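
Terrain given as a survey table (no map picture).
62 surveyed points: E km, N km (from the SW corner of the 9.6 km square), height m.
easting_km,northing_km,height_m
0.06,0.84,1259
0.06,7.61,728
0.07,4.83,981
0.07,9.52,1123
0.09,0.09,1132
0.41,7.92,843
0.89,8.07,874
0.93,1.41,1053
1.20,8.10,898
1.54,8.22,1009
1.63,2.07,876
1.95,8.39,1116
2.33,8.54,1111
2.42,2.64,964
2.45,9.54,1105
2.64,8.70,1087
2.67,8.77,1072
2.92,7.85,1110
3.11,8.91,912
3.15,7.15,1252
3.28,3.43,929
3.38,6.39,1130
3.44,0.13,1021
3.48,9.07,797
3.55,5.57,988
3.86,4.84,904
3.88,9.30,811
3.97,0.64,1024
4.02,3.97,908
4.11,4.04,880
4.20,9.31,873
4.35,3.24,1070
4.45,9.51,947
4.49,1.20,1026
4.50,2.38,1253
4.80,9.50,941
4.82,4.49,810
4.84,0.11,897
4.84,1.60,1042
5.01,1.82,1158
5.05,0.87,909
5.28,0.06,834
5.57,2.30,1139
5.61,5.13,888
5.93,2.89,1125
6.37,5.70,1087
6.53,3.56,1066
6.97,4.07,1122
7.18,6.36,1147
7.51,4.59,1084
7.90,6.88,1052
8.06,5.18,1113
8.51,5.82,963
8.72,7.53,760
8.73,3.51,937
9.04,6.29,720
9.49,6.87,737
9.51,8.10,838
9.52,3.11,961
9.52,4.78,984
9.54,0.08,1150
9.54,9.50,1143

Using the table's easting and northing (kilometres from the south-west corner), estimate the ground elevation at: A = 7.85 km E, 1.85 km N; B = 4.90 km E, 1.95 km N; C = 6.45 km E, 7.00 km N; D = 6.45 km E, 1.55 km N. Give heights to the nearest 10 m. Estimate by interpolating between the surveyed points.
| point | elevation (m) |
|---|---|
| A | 980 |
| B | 1180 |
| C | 1220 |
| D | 1000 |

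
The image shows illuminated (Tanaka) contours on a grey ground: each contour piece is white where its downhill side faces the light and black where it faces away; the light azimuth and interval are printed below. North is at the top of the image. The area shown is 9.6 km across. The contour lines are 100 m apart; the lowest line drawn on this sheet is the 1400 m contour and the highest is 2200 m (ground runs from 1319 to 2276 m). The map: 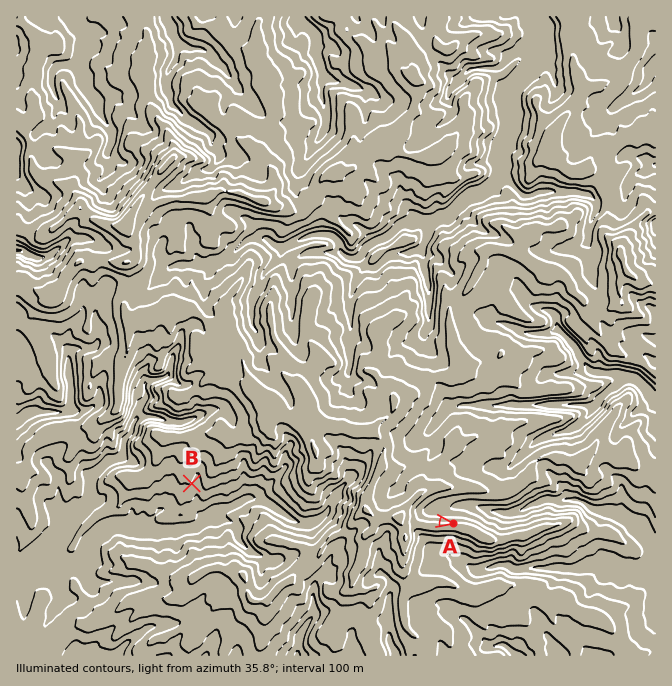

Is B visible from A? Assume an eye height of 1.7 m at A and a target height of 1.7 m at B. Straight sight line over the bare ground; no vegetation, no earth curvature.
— no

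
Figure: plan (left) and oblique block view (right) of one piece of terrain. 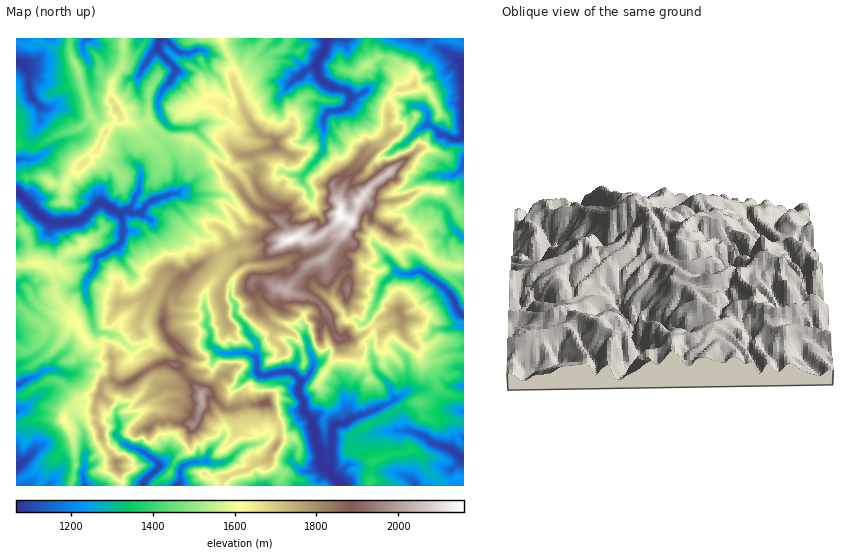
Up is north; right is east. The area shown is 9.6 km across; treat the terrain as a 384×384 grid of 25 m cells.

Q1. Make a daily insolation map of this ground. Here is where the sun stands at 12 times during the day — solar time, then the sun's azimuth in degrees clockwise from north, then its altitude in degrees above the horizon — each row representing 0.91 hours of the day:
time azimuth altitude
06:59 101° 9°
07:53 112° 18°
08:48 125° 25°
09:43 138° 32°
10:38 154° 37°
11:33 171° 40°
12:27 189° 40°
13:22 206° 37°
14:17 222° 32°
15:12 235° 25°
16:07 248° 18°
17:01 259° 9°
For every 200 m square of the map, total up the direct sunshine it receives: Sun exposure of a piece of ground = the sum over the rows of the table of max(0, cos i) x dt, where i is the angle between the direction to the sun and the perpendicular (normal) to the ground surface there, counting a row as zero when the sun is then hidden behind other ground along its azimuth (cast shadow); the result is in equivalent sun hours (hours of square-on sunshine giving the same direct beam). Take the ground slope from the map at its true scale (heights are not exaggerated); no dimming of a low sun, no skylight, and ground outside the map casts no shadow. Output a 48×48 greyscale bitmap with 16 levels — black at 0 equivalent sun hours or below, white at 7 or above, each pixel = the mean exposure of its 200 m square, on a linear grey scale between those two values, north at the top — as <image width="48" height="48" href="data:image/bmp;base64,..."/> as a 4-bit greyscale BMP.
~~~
<image width="48" height="48" href="data:image/bmp;base64,Qk32BAAAAAAAAHYAAAAoAAAAMAAAADAAAAABAAQAAAAAAIAEAAATCwAAEwsAABAAAAAAAAAAAAAAABEREQAiIiIAMzMzAERERABVVVUAZmZmAHd3dwCIiIgAmZmZAKqqqgC7u7sAzMzMAN3d3QDu7u4A////AMy8mbrv7Llc6r7s3//93bg0m6qpdqzarFnMqJa97NxidodBKL7/uFRou6iavdyoVaebu4aZmYQ2akECE4rMhsuJnMzO7uzMt9p3nJasQRN9ue17x0Rr2qiIi6mIq8lTW83KvJnbQ2rt7u7InbhWvZd4eZiIZ1Ra3Nzd3Zq5Vs7u7e/8nNy5hWd4druHU0nf7L3d64ymVFWN7Ly9y83dlld5Ujje7e/t3kaamLu6ioVEZ3vc7t3tdmd8yWI43dyqhcqZeKmuuK27uoq8ib3ri4je3M2US9zLzs2Hd4mqrsjLmaq5U0EWlVfezb79dVat2yfNt1V77+uaurVIkiIAV0fb3c3pvcu7dqZHUld2co25rJU2yjEAE1KNzduI3d7c3q2nncl4dDTP/YUya7NHVpM77+2Nzd7cmdq+qc27qWZEN8xhACNK+3N5//ud2c273qvJ2724ZGVGu3UxRFaMuITb7rq8jOzbqGq7rctlKN29top47pScenbL3rqd3qdruru7vMhazMq8Zolo2knd2FirVDer7KyDIsyqy6Z72qq6qqlapG3qiousclN6vNzclcirqnV5vaqomZd7pK3O65ipe9g2uVZ3ZnmruHKKq8uorMqLdavO3v+lfblFVoVWZ2qap0Ophki5vLuaee3N7JdavMlUVWeEWZeprKN3h0WKnNy4hqzJaardmauSETQlqu7dzLUodVqaqb3Ll1REVb27yInKIAJs7s3aqHY1MpdlY1rLmqd2WJ3szJdljLvdukZUbNpBE2dVI0J6uXjP64Zrubyoq92mZ3gRJY3ZNGVVVldVq7ua//+43el83uuHddowMlSadSR1iJZplImYacnN3Xqt/qeJRJZCEAEqpZoliXrbWKdVYSYpzNvKdGi8emImdjJTJCFKl4ljeknMhAAYy6qiKGd4jER8/8cyR2WHVnZZtb2FZ1E2hZ3LqaZmqTeYrJiq3opSIyaHW8aoREF6dZ2pne2+t87e3c3LvZftl5vM3XmEQiSZVUjMYVu6mP7riu7tvKbN7uqr2WpkRBd2ZiKe60AAFmRCad79yYarvLy8lJmpZ2IzN4I2zNyXcyI1iIzcp3q7rLvJTMqb3rQ0M3YRK9zM2+2mdlXMy97LrMylu5rf6Yk0JWlhAY7qjKmshkV7q7y6vMtctlZ6hRM0SFRqMBRBApdXvbiLzMurdlOph6ylbbMyhkI4yRBjV6lWZnuWzsu1KIl3erlTJ6k0QyRoV5NKuZh2ZWqJy5iDru7t27dUN4pyADWqpFhtmXRpirp7p4ZjiJzLmYiDNHeZc0eIiBOYWHa+27mJd1WCNXiZe4iWIXuFVVNmre24qYeHnMdolWWUE1l3iomIMRIgJ7d3i+x3iWeKq7aJmUJqMkdVuYm7lRNJ3/2olnhViVmZq7Z2bKI1RaRLh4iszbZ6ua67mXN5abuqq3N2iacxRhZEh3mJqcpzUmWqgyU2ie7cqlRGqnp1U1Nst2iY3Kp2MlZCEiV3rJmVeZJLqoWmfN7tqWOYa1ZmNWhEM0OLyw=="/>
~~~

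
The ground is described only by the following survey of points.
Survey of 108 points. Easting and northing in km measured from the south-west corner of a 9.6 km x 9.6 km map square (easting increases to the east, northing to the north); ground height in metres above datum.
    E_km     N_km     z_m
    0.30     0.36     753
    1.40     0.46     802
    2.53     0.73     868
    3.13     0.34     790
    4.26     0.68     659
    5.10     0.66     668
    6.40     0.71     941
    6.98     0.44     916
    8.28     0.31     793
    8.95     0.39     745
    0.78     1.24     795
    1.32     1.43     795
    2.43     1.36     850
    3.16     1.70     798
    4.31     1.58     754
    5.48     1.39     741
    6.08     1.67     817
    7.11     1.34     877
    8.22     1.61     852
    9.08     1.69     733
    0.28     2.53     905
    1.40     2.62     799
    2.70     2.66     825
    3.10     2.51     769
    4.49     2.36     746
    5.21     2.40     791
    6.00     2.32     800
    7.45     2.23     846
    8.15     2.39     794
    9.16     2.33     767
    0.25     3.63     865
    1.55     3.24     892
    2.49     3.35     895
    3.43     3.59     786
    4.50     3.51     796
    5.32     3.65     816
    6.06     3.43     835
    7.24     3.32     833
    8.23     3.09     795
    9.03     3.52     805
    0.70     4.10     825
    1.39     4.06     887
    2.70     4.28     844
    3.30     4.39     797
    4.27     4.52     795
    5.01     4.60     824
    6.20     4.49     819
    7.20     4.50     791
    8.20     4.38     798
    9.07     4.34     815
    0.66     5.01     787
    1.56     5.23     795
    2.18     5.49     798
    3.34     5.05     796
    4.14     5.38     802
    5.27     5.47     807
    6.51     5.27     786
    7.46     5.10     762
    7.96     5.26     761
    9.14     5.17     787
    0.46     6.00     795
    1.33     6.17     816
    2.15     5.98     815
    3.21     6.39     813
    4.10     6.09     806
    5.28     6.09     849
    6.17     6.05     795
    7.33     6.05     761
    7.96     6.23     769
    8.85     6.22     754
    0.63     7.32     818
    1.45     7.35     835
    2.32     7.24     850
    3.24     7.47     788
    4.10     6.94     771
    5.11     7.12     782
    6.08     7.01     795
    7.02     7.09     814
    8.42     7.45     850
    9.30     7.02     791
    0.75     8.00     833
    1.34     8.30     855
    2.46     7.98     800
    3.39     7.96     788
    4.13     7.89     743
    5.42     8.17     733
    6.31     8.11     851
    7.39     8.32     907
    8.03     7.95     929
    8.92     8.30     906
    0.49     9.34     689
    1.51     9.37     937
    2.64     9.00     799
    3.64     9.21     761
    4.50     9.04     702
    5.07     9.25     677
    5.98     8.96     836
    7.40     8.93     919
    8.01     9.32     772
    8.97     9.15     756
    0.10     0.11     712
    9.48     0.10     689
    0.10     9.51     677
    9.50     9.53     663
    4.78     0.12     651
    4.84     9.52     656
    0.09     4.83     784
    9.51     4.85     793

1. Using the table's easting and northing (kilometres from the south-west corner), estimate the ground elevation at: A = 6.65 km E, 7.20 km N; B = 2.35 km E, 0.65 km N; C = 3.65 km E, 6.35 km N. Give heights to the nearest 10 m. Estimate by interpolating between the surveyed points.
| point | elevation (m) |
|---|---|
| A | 800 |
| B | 900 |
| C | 790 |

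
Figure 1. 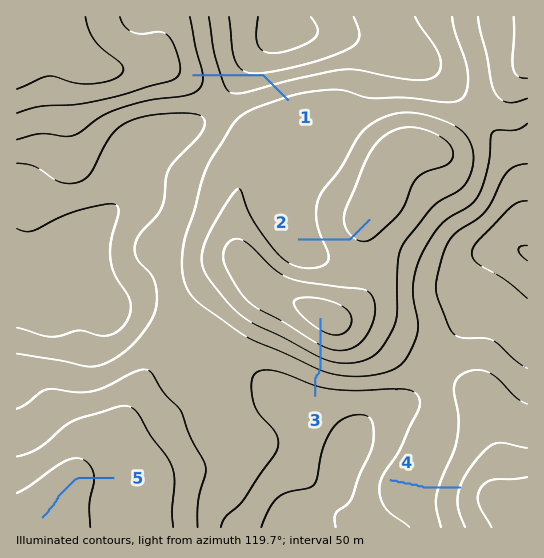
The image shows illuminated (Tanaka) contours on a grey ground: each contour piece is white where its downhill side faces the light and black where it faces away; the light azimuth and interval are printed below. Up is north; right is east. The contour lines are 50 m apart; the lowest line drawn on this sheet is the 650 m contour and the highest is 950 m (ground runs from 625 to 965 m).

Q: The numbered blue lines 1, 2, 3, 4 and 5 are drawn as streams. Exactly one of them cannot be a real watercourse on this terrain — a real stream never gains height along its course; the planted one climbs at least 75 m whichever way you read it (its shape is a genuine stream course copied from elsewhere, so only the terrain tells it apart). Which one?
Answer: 1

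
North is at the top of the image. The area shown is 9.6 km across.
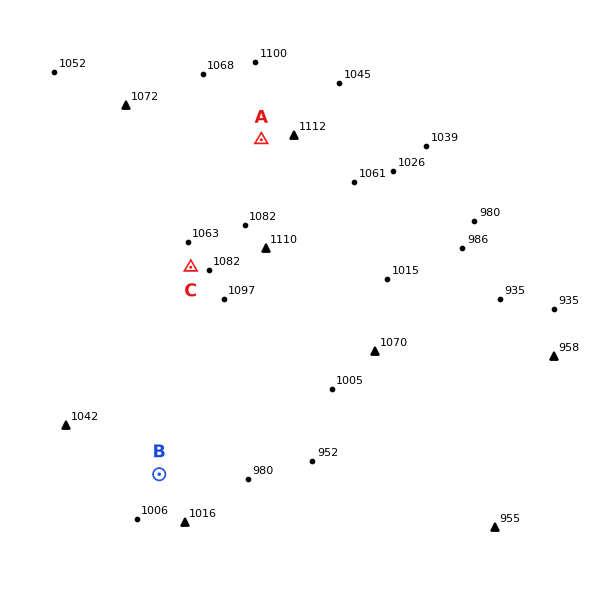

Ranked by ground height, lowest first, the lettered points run B C A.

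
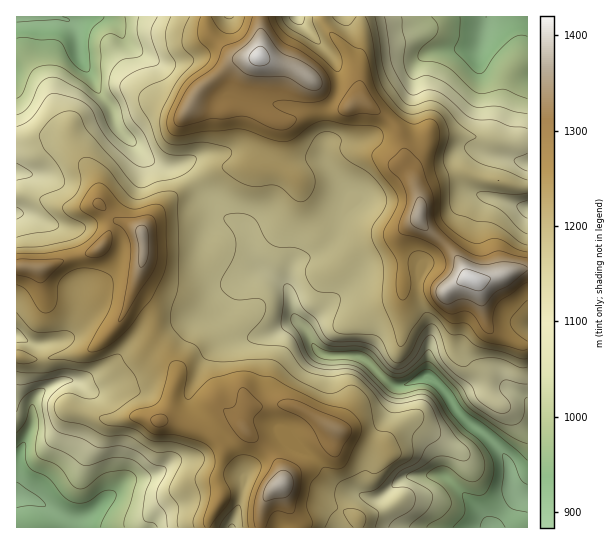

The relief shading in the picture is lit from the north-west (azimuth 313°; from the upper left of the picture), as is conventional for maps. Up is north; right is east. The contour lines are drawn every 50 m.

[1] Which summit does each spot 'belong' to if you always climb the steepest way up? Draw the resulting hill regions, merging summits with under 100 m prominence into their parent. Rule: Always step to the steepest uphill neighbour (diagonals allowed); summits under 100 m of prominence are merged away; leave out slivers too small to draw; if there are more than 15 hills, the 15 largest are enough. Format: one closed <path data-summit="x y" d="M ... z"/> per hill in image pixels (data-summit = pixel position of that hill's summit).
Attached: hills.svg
<path data-summit="473 279" d="M527 16l-229 0 3 7 31 34 7 14 0 19-14 25 0 46-4-2-39 1-33-11-12 0-11 4-23 2-23 10 11 9 8 13 27 30 15 7 6 6 8 29 11 13 13 8 9 9 7 29 12 13 6 15 8 7 8 3 29 0 9 5 15 16 12 8 11 0 17-8 9 2 16 15 8 15 15 15 19 13 14 16 6 12 3 22 7 10-24 29 0 2 33-1z"/><path data-summit="281 485" d="M265 271l-10 1-8 5-10 10-5 12-11 14-42 12-28 26-16 21-40 19-5 0-11-8-8-3-14 3-14 8-3-45-23-10-1 159 25 8 25 14 5 5 0 6 334 0-10-9-12-22 22-20 36-2 4 1 26 25 17 22 6 5 25-33-7-8-3-22-16-23-23-18-15-15-8-15-16-15-9-2-17 8-11 0-12-8-15-16-9-5-29 0-8-3-8-7-6-15-12-13-7-29-9-9z"/><path data-summit="142 234" d="M57 16l-41 1 0 318 24 11 3 45 22-11 12 1 13 10 5 0 40-19 16-21 28-26 42-12 11-14 5-12 8-8 10-7 9-2-9-11-8-29-6-6-16-7-26-30-8-13-8-7-21 0-12-6-31-32-10-24-9-11-9-20-11-16-3-21-4-12-4-5z"/><path data-summit="259 57" d="M297 16l-240 1 12 3 4 5 4 12 3 21 11 16 9 20 9 11 10 24 31 32 12 6 13 0 28-12 23-2 11-4 12 0 33 11 42-1 0-14 3-7-2-23 14-25 0-19-7-14z"/>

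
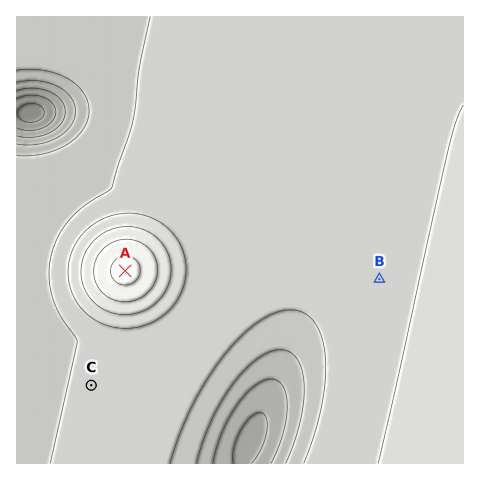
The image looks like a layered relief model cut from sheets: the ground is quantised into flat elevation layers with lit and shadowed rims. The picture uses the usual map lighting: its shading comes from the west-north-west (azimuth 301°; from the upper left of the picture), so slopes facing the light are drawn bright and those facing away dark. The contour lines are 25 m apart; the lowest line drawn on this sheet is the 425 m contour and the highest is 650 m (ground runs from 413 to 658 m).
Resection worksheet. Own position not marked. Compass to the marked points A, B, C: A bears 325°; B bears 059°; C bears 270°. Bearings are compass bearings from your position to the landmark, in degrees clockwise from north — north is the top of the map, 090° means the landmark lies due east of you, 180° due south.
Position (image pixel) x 204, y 385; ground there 550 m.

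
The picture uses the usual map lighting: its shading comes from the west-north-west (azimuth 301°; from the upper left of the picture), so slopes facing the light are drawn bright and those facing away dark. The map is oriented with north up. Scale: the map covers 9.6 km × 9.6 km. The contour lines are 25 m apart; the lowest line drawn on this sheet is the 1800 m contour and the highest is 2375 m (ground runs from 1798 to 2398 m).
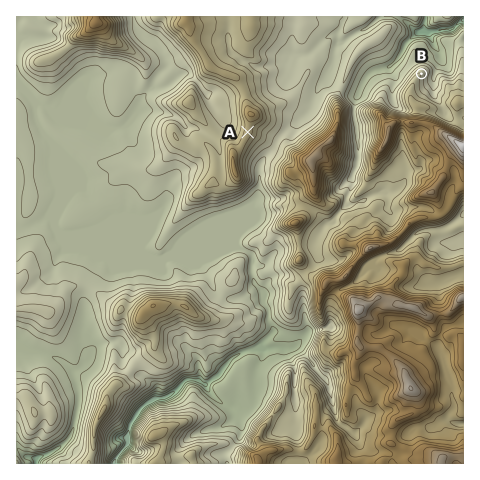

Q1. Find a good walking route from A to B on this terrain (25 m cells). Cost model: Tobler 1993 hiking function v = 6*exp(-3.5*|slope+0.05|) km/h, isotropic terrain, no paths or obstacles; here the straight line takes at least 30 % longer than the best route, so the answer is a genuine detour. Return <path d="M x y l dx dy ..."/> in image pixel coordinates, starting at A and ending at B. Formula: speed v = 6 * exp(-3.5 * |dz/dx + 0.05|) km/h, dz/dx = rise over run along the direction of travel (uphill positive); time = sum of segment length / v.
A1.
<path d="M248 132l25-13 1-1 55-27 11 0 23-11 27 0 5 2 3 0 19-9 2 0 2 1"/>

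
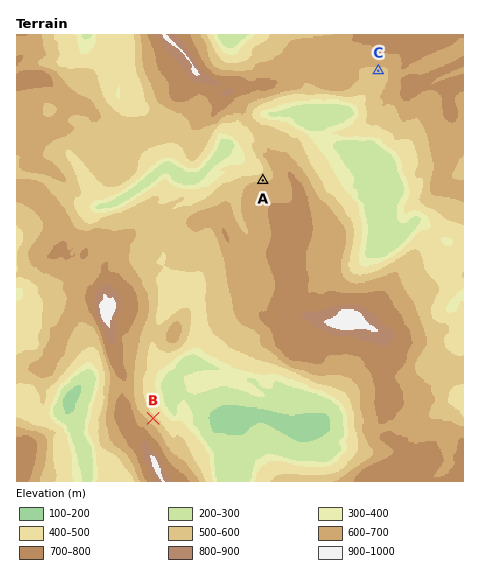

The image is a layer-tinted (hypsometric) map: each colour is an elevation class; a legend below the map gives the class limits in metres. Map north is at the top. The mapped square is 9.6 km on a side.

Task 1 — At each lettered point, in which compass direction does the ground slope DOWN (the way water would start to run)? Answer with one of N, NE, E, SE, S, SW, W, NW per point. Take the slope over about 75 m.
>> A N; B NE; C S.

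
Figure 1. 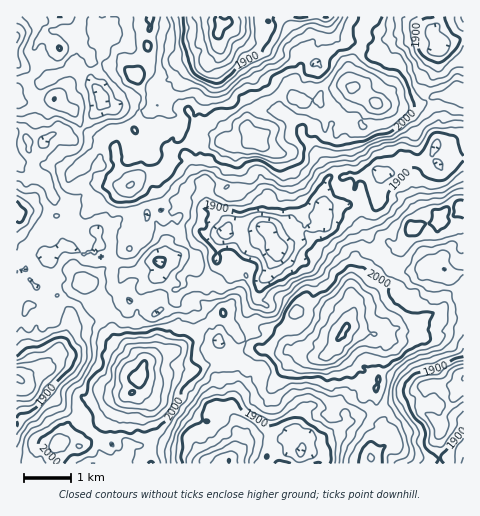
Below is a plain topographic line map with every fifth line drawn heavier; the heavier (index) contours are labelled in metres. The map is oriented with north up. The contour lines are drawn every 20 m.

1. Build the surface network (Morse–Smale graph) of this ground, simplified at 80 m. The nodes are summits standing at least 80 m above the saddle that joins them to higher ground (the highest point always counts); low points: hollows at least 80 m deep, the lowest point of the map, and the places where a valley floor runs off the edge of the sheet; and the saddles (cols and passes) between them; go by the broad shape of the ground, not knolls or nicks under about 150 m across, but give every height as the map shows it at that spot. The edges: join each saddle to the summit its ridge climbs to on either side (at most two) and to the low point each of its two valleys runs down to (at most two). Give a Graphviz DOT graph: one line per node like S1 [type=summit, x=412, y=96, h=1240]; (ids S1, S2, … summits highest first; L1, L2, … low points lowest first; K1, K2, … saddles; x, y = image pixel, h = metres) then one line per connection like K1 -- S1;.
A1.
graph terrain {
  S1 [type=summit, x=137, y=378, h=2106];
  S2 [type=summit, x=346, y=328, h=2104];
  S3 [type=summit, x=376, y=103, h=2089];
  L1 [type=low, x=218, y=32, h=1792];
  L2 [type=low, x=229, y=461, h=1800];
  L3 [type=low, x=19, y=379, h=1817];
  L4 [type=low, x=463, y=378, h=1819];
  L5 [type=low, x=277, y=246, h=1822];
  L6 [type=low, x=438, y=46, h=1864];
  K1 [type=saddle, x=360, y=43, h=2003];
  K2 [type=saddle, x=245, y=341, h=1980];
  K3 [type=saddle, x=427, y=99, h=1979];
  K4 [type=saddle, x=379, y=411, h=1974];
  K5 [type=saddle, x=382, y=257, h=1969];
  K6 [type=saddle, x=112, y=262, h=1951];
  K1 -- S3;
  K1 -- L1;
  K1 -- L6;
  K2 -- S1;
  K2 -- S2;
  K2 -- L2;
  K2 -- L5;
  K3 -- S3;
  K3 -- L5;
  K3 -- L6;
  K4 -- S1;
  K4 -- S2;
  K4 -- L2;
  K4 -- L3;
  K5 -- S2;
  K5 -- L4;
  K5 -- L5;
  K6 -- S1;
  K6 -- S3;
  K6 -- L5;
}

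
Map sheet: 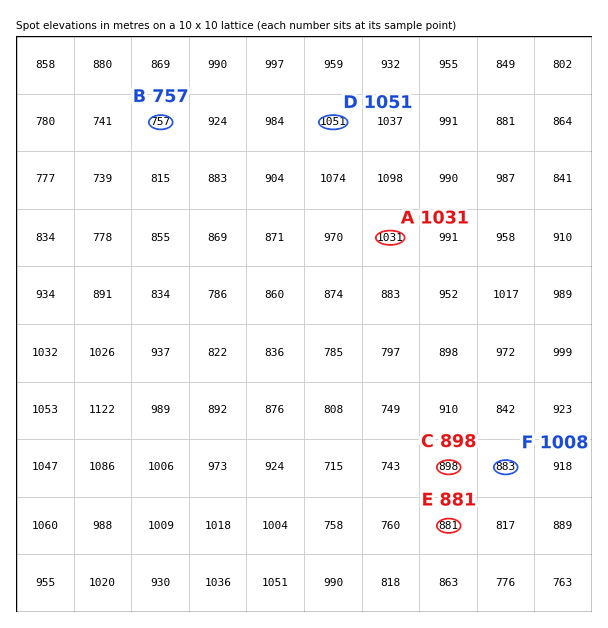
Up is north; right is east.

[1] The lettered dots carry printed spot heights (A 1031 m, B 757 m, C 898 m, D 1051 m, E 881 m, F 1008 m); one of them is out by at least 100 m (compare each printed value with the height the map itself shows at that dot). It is F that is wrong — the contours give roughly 883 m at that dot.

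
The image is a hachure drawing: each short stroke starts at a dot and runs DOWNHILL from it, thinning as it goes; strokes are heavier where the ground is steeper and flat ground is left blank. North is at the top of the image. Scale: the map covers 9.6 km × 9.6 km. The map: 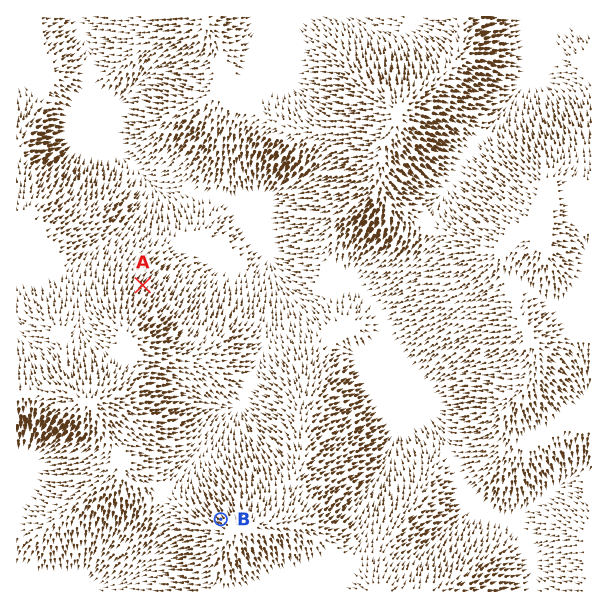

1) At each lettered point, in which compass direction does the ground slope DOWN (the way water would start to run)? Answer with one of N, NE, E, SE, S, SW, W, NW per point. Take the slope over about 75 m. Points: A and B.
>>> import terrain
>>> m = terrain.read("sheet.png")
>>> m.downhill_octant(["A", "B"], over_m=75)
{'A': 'NE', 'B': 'NW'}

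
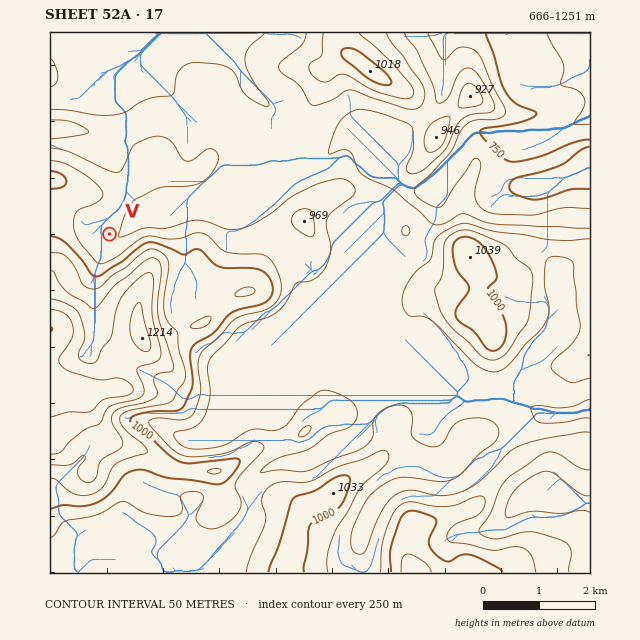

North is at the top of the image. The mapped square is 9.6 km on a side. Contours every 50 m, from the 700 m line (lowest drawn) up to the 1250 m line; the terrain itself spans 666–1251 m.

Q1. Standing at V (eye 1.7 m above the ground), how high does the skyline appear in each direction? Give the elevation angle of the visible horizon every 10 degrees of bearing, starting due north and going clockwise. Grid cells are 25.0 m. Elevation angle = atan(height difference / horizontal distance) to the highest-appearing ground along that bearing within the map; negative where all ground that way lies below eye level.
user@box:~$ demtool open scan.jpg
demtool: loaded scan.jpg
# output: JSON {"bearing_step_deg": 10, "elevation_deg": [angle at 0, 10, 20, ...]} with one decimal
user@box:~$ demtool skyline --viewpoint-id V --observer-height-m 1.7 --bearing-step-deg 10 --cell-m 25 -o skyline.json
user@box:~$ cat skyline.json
{"bearing_step_deg": 10, "elevation_deg": [3.1, 2.3, 1.1, 0.7, 0.3, 0.8, 1.1, 0.1, 0.4, 2.3, 6.6, 10.4, 12.8, 14.0, 14.5, 14.3, 13.4, 12.4, 10.8, 8.7, 9.1, 10.4, 9.3, 9.9, 9.8, 8.4, 6.7, 5.3, 4.5, 4.1, 3.8, 4.2, 4.4, 4.2, 4.0, 3.7]}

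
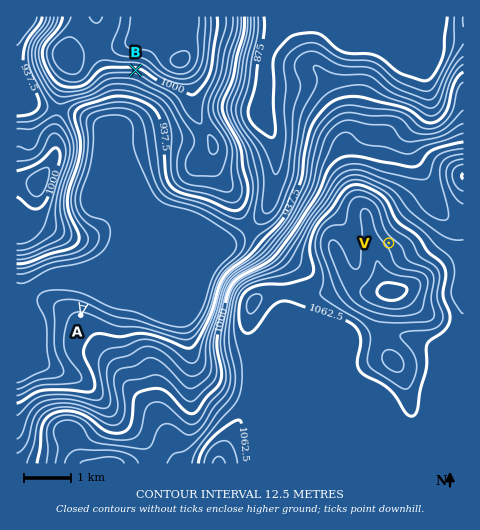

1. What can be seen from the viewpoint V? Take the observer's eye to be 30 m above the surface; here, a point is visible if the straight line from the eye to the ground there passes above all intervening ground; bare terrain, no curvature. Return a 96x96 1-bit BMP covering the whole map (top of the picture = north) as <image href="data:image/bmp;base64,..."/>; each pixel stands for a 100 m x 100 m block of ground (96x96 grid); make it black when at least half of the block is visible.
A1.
<image width="96" height="96" href="data:image/bmp;base64,Qk2+BAAAAAAAAD4AAAAoAAAAYAAAAGAAAAABAAEAAAAAAIAEAAATCwAAEwsAAAIAAAAAAAAA////AAAAAAAAB///8D/AAAAAAAAAD///+D/AAAAAAAAAH////H/AAAAAAAAAH//5/H/AAAAAAAAAH//x///AAAAAAAAAH//h///AAAAAAAAAH/wD8P/AAAAAAAAAP/AH8H/AAAAAAAAAf4AH4D/AAAAAAAAA/wAPwB/AAAAAAAAA+AAPgB/gAAAAAAAAAAAPAAfgAAAAAAAAAAAOAAHgAAAAAAAAAAAAAADgAAAAAAAAAAAAAABgAAAAAAAAAAAAAABgAAAAAAAAAAAAAABgAAAAAAAAAAAAAABgAAAAAAAAAAAAAABgAAAAAAAAAAAAAABAAAAAAAAAAAAAAAAAAAAAAAAAAAAAAAAAAAAAAAAAAAAAAAAAAAAAAAAAAAAAAAAAAAAAAAAAAAAAAAAAAAAAAAAAAAAAAAAAAAAAAAAAAAAAAABAAAAAAAAAAAAAAABgAAAAAAAAAAAAAAAgAAAAAAAAAAAAAAAwAAAAAAAAAAAAAAAwAAAAAAAAAAAAAAA4AAAAAAAAAAAAAAA4AAAAAAAAAAAAAAA4AAAAAAAAAAAAAAA8AAAAAAAAAAAAAAA8AAAAAAAAAAAAAAA8AAAAAAAAAAAAAAAQAAD/8AAAAAAAAAAAAAH//AAAAAAAAAAAAAP//gAAAAAAAAAAAAP//4EAAAAAAAAAAAf//8MAAAAAAAAAAAfP//8AAAAAAAAAAAeP//8AAAAAAAAAAA+f//+AAAAAAAAAAA+f///gAAAAAAAAAA/f///4AAAAAAAAAB/////8AAAAAAAAAB/////+AAAAAAAAAB//////AAAAAAAAAB//////AAAAAAAAAA//////gAAAAAAAAAf/////gAAAAAAAAAB///8fgAAAAAAAAAB///8fgAAAAAAAAAA///8fgAAAAAAAAAAD//8PwAAAAAAAAAAA//8PwAAAAAAAAAAA//8P4AAAAAAAAAAAf/8P4AAAAAAAAAAAf/8H8AAAAAAAAAAAf/8H8AAAAAAAAAAA//8D+AAABwAAAAAA//4B/AAAB+AAAAAA//wB/AAAB/AAAAAB//gA/AAAA/gAAAAB//AA/gAAAPgAAAAB/8AA/gAAAPgAAAAD/gAA/wAAAPgAAAAH/AAA/wAAAfAAAAAH/AAA/wAAB/AAAAAP/AAA/wAAB+AAAAAP/AAA/wAAB+AAAAAD+AAA/4AAD8AAAAAAAAMA/8AAD8AAAAAAAAcA//gAD8AAAAAAAAcA//8AD8AAAAAAAA8A///wH8AAAAAAAA8A/////8AAAAAAAB8Af////+AAAAAAAB8Af////+AAAAAAAD8Af////+AAAAAgAD8Af/////AAAAAAAD8Af/////AAAAAAAH8Af/////AAAAAAAP4AP//4P/AAAAAAAP8AP//4D/gAAAAAAf8AP//4D/gAAAAAA/8AH8HwB/gAAAAAD/8AH4DwB/wAAAAAH/8ADwBwD/wAAAB///8ADgA///4AAAD///8ADAA///4AAAH///8ADAAf//4AAAP///8AAAAf//8AAAf///8="/>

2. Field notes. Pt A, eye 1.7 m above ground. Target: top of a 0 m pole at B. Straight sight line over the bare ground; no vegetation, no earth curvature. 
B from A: visible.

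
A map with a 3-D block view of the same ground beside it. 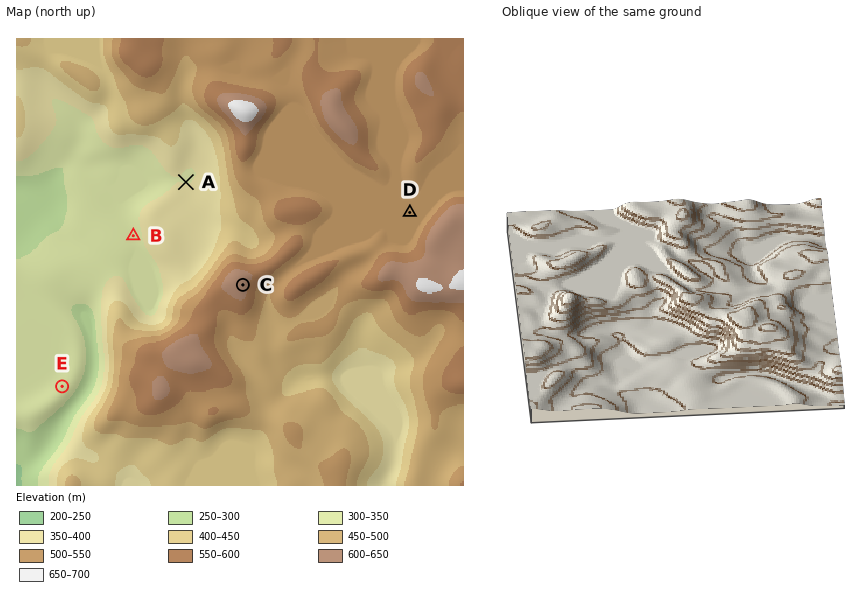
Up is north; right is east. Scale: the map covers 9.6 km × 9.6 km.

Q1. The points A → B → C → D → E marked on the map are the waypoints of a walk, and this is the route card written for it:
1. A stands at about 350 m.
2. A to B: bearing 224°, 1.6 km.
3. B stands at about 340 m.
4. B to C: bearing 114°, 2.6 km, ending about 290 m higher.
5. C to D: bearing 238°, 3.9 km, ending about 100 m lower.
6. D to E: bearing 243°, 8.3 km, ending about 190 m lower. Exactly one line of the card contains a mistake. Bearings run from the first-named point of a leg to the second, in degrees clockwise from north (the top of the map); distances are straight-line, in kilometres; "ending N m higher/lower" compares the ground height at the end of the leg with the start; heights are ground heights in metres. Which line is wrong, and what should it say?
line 5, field bearing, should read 67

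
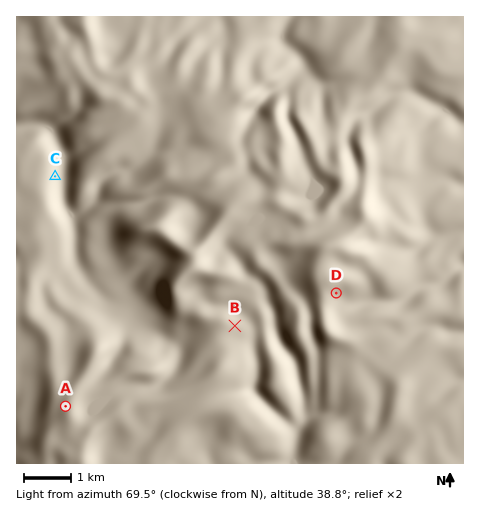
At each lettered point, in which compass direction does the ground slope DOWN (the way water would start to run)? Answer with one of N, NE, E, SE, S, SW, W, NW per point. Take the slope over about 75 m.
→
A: W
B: E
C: E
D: SE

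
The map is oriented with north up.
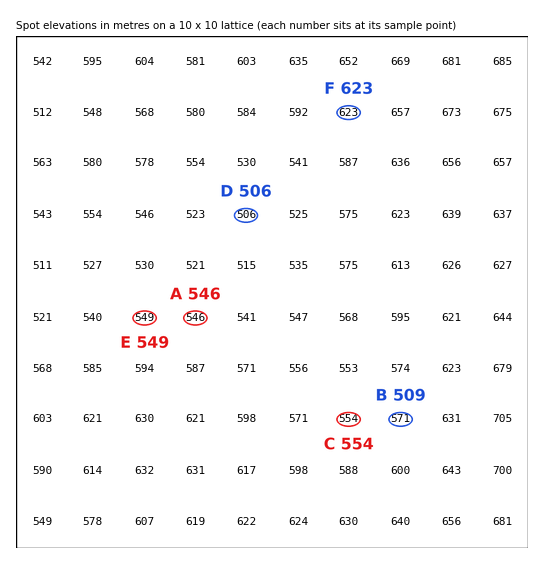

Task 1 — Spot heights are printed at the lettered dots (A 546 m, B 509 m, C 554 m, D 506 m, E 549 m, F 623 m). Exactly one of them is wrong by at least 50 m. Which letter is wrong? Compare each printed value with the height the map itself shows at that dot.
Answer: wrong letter B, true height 571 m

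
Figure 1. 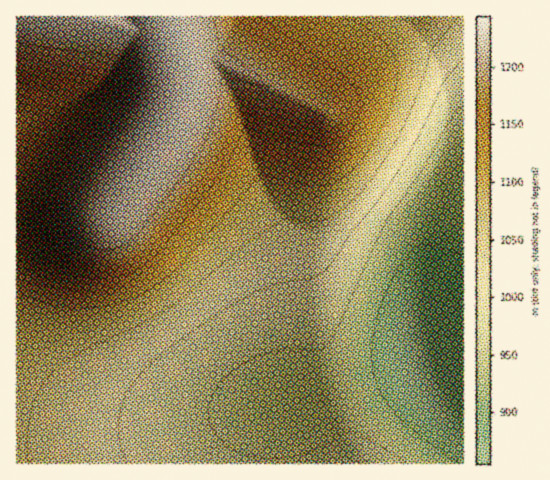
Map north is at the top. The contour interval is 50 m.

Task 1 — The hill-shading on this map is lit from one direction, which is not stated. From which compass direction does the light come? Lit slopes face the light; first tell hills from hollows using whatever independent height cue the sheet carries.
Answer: E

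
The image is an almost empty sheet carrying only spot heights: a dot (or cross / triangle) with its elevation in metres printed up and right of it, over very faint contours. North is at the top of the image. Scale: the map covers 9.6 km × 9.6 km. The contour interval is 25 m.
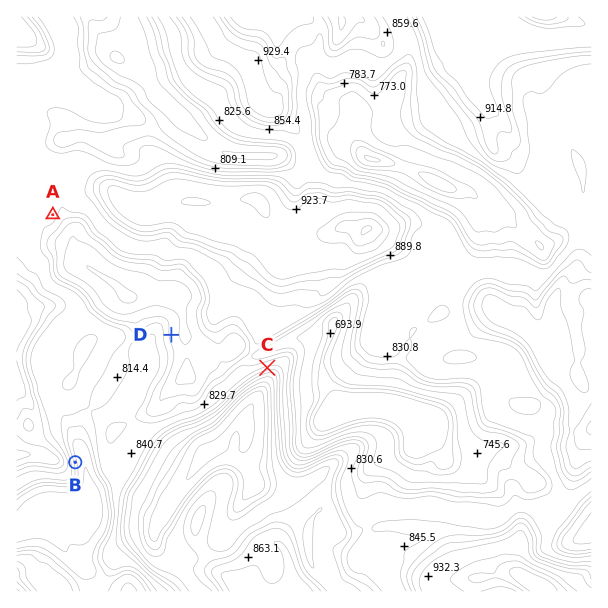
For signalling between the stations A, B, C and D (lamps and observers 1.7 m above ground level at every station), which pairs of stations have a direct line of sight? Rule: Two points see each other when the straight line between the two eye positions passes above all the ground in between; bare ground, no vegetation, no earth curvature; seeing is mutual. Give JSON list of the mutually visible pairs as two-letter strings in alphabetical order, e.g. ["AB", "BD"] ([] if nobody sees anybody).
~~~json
["AC", "CD"]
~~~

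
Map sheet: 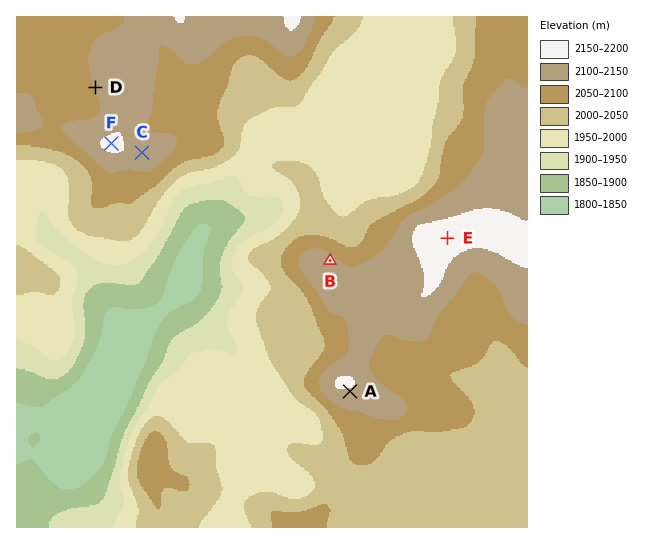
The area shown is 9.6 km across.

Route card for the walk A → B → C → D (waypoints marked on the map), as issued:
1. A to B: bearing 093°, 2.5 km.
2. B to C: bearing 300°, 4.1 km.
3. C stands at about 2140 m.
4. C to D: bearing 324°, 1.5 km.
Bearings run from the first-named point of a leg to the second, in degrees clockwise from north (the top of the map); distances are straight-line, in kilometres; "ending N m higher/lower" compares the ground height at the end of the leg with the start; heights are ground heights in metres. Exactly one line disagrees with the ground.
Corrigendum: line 1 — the bearing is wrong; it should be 351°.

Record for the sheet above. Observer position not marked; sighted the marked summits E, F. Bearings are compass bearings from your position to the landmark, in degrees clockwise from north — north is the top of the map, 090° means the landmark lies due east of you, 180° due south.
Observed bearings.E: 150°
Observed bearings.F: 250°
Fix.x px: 344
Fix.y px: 59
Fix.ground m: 1980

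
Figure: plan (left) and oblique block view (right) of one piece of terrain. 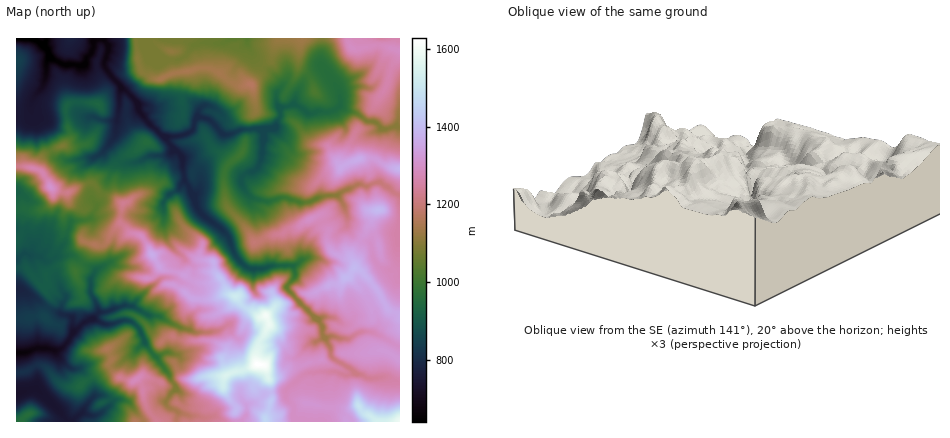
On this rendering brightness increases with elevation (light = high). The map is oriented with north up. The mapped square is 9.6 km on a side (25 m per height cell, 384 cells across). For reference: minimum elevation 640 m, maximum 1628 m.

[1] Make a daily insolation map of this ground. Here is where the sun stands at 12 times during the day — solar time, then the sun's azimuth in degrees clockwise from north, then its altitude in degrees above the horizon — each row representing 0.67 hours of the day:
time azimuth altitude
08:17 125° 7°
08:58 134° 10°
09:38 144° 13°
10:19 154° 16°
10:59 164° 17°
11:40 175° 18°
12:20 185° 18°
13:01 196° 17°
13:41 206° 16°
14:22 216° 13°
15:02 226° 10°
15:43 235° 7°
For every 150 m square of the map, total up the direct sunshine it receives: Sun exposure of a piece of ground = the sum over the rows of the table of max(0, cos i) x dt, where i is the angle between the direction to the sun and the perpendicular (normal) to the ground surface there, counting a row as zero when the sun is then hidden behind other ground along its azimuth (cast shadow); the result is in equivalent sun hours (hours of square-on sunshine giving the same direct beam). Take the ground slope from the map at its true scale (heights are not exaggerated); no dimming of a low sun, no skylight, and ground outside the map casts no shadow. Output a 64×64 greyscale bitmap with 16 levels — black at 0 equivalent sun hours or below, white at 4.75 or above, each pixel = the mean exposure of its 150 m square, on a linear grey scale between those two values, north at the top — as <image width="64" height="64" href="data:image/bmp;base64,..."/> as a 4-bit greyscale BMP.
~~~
<image width="64" height="64" href="data:image/bmp;base64,Qk12CAAAAAAAAHYAAAAoAAAAQAAAAEAAAAABAAQAAAAAAAAIAAATCwAAEwsAABAAAAAAAAAAAAAAABEREQAiIiIAMzMzAERERABVVVUAZmZmAHd3dwCIiIgAmZmZAKqqqgC7u7sAzMzMAN3d3QDu7u4A////ADfNuGVnQhIzVVM5hVVSEzVUjNlndWd2ZmZmZmactSEiAlZTRXl1mUM1UFpkISWJmZh3modCQ0Znd3d2abggAAAAABNXibhqtkUjqFMTqGZ2eZlUZDR0E1d3dmVWlQAAABABJGq7ylI2Y1iXZmNCRoms21SIZFY0VVREVEQxAAAAIRI1m9zLhWm+/ZeJpAFYvu/5d4mFNFVERFVVRBEAAABURFi7mJmrzv3uhnipOd7N7KmHeJzJdUVVVVVDEREAEZmHioQjRpvM/pqWd1KO7uuYebypvuu4VFVVVCIRARIzu6iYMSISeqlkEUdBAEMjV3Zr/+7qdnmGQ0MiEQA1VWdFipQREBRptxAAARECQBEAAAFXz+yFNnmHdmdjeqmZiQAlMRFKuXZmMAAAEBVBIQABEABHdnZEVXmZYjvJmJmYABAAAmi923VTAAEAEhIyIzUhAUMQWGVERFUX2oh4iIYyEAASRXuquEQwABVRRlMyIRERM0IXd3QhIydmZmZ3VLuWZ5cyIREkeGMAPMupmHZkMhEzRlR2ZiABIxJFVVRFqrq7qlMREAAWhiF0apdmZkIAEjNYeIZWhRAgACRENHmqqrupUiIAAAA1FnM0IAAAAAFGQzi8mHeKVHi7URJomJmZmYZEMQAAAAAoIhAAEnh2Q0Znd7l4dlREmWeruodniImHVEVSAAAAAXMAADmqu7qXZoq4VEVUIBUyZ2iId3hVVmUyNmVDMzRnIAEnqql3eau6uWhVZ4YxZGiHZmZ4hkQ0RHnMu4RSABAEi8qIu2RGnNyCEDiWEhjcuXd3dndkQ0NJqHvLZ8qVI43bq6mry7qJyBAABHchipmId3d3hjNERrp4VGZLy8vcl9y7u6dmebynMAAAABarmIiHd3d0NFWLp3aYdVurvNzoju3JU0VUUxIQABEAJTaJmIiIeGNEecpmZ5mHVWm73v+FzIM2d2VAAAAAAjAQACaImoeHM0SrpmZoiXVVRZvv/vkhJoZVaEAAAAAAQQAAESSJeIQ0VbplZmeIaHQzRUMQO8qXZWd0EAAAAAAAAAESFTWIU0VWh1VVd2VFdjIQABSJdTIkQ0IAAAAAAAAAAREjJXVEVmVERUVEQki8lURou7ZFUyeHZRAAAAAAEQAAAUV2RER3ZXRVZ2VEi93blTJZlmQSdUEBAAACISJGQiNayWU0VnZViHd2dnrd7uzcp2UhIRUQIQAAADiZmYd3d6ljQ0RWZlV3dmZ3WN2GfK3clQAAEAA0EAABV5qqqaq6pzMyNFZlVWZ3Zmh4YgFYmcy0AAAAAiEQAAJDN5u7y6p1QzI2d1VWVndnd2QjE0WGZSEAAAJCAAAAFUECNGmsmIVlEkV3ZmZ3eHd4ZBASI2cgABAAJBAAAAFFIAAAE1i4ZUZTRXh3doiZmYhmMhMiMxABEQFDEAAANWMQAAERE2l2RDNXiJqGiJm8qKy6hmRFZEQxATIQABNoQQABEiEAAlZkJYiau4ZmVY3s7YZlVoipZDICEhABJHUhESISIAAAAkQlZkRFVVRFnv/JZVZVdXmYdRACEREUUyERERAQAAAAAUljAAE0RYzt3suWZmQgA5qpMAERERNDIiR5l1aJlBAAIyECERJ5vNyXNqd2MQAAAkeWECERNEMiRVRYqpmcu8tAAAIRJ7zadCMAJWQhAAAAA4lSJEREQzNDIzNEVUe7vdlCQRWJ/KuREAAAEjIQAAARE0U1VEVEVDIiI0MyM2ibzd7Mu8z//VIQAAAAAQAAAAECIzVVVVZmUyNDIRI0R3m8y5m8zJdCASABAAABEQAAEhIzNGVVR5mHRDMyI0RFdnm6mahTAAACIiEQAAE0VTABITQ0Z2U0ioZUVERDRWZkNGmIURAAABRnmoVCASRounZiJGZndjI3hkRWVEVTNTIgASIRAAAAAUmYirlBETV62nVYh3ZkIjRmVWVTaKqXIAEAARERAAAAATUzaIMRI1ZSFGZodkIBI1VERCRWQzIhAiEBEjIAAAAAAjEmhSISIREkMQJWQQARE0VBNWUQAAMSVBAAEQAAAAARERN2QyEAAnztg0QieGIANCNXhAAAAAJHdAABEAAAACMzISRDMQAUZ3mlMRaHrv/sp5phAAAAAhEBS6YyEAACNEQ0iFRCEUZmZnYjeWer3//ZZBAAAAAAAEvamDIhETdmaKqpZFQmVEVWaHmFeYdnhlNBESIRAAAWvKh3UzMzZmiZqWZ0VVVmVmZnhFnNt3dkM1Ild3YyJHhniIhlRFVTI0MiNFMziqmXZnnO7dzLiGVWmHiJllRFZmZ4d3ZUNEIAAAAUUhi7uqqZv//dy7yodlVXd3hkRFZ3Q1eHh3Y0QgAAAAJDes//////3N26mZh3iEeXZURVZ0ETNoiHdTRDIQABESit/////turu6dVVFiphphkRFZneKpleIhlRFQyESQxab3pU1rNupqpdUQhN4mXmnRFV4pzNoV4eHZEQQEANSV1iXUyESRnmYVWQyNFiYiadFZpvOtldmh4dkIAE1NVRUV4ZVVTIRIjM0RSNFaHiZl2Zovd3bdnaFVmYlvut0RkVGdmZmd1RDMzMjRVZniJiZd4m827qXh3MjI2mYiaRGRVZlZmiIhkRDMzRVZmeJmIqZmqqpmpiIcAEjZ2d3dUNVVnVmdSJFVEREVlRmd4mYisy6mXVWd2VAADdXZnZlQndndmZVVmZ2ZnZERVVmd3d4qqqXVVVCI0"/>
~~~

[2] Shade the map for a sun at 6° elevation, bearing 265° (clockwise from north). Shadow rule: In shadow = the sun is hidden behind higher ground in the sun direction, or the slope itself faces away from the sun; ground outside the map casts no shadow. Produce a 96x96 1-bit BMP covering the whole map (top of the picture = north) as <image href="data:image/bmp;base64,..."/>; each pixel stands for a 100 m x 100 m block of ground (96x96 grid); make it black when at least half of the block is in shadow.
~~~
<image width="96" height="96" href="data:image/bmp;base64,Qk2+BAAAAAAAAD4AAAAoAAAAYAAAAGAAAAABAAEAAAAAAIAEAAATCwAAEwsAAAIAAAAAAAAA////AAAAAAA/4AADA4AAA/8AAAAf/8ACA8ABw//4AHAP/8AEL4AB4f/4APwP/8QAfwAB4f/AA/wP+MMAfgAB4P/AA/8PwOAA/sADwP/gB/8AAPAA/8AHwP/wB/8AAPgA/8APwP/gB/8AAHgA/8AP8P/AB/wAAHAAh4AP+P/4A8AAAAADzwAP8f//x8AcMAAx/wAH4f///wAccAA4/4AAAf///4AA8ACY/4AAAf///4AA8ADs/oAAA////4AB8AD8+MAID////8AA4AD++AAID////+AAQAH/4AAAB////4AAAAH/zAAEB////gAAGAB/zAAHB////AAIHAA/wAADB////AAMHgAPgJgAA////gAMDwAPgfgAAf///wAIH44PQ+AAAf///wAAD84MZgAYAf///gAAb/BA4DAcAf///wAA/uAD8AAAAf///wAA8BgHgAAAA////wAAAD2EAAAAAv///wYAMHvgAAAA/n///wcAcHu0AAAA/n//8A8AGHGgAAAB/3//YB8AMPEAABAA//+AcB8AIPAAgAAG///AMD8AAPAAQIAP///AIH8AAPAAcAAP//+ADH8AAfAAGAAf//+ADP8AAfgAAAA////AAf8AAfgADgA////AA/8AAAAAD8A////gB/8AAAAAH+B////gA/8AAAMAP+F////gA/9AAAMAP+P////ADd8AAAOwP/v/7g8BBZ8AAAGAf/n/wAIBAJ8AAEGA//P/wAMDAB8AAGAB//P/gAMDAB8AAHAD////GAGBwD4ACHAP///+OACB4D8ADAAf/7/8eAAA8D8ADAA//3/4/AAAcD8ADAA//n/x/gAB8A8AQCAf/v/j/AAD8A8AYxAf///H/AID4B8AZ/gf///H/h8B4B8Ad/wP///H/hgBwB8Af/4D///P+AB4AR8Af//h///v8AA4g78Af//4///v8AAY8z4Af///f//P8AAA/hAA//////+P8AAAfGAB//////+P+AAAeGAB//////+P+AAAeEAH//////+H/AAAAAAP//////4D/AAAAYA///////wB/gAAA5E///////wA/wAAA/t////x//AAfwAAAf/8D//gH+AAfwAAEHj8D//wP+Agf4ABgCD8B//4f+B4f4ABxiP8A//4//D8P4AA5/P8A//4//D8PgAAZ/9gB/f98HnwAAGAY/8AB///4D3gFIHAA/8AB///gD+AD+PAB+cAB/P/gD8AD/fgBAcAB4P/gD4AD//gAAcABwf/wD8AD//wAA8AAAf/wD8AD//BgA9AAAf/gDgAD/+HgA94AAP+AAAAD/+PgA98AwP8AAAAD/+fwAf+AgH4AAAAH/+fgAf/AAHgBgAAH///AAf/gAPABwAAH//+AAN/g4OAAAAAf//+AAN/m4cAAAAAf/n4AAN//8YAAAAG8Hn8AAB//84BgAADwHn+AAB//MYBgAADwHH+AAB/8ecBAAAAAGH+AAB/4fcBAGAAAAH8AAD/wPcAACAAAAD8AAD/gP8AAAAAAAD8AAB/AP4AAAAAQAB4AAA="/>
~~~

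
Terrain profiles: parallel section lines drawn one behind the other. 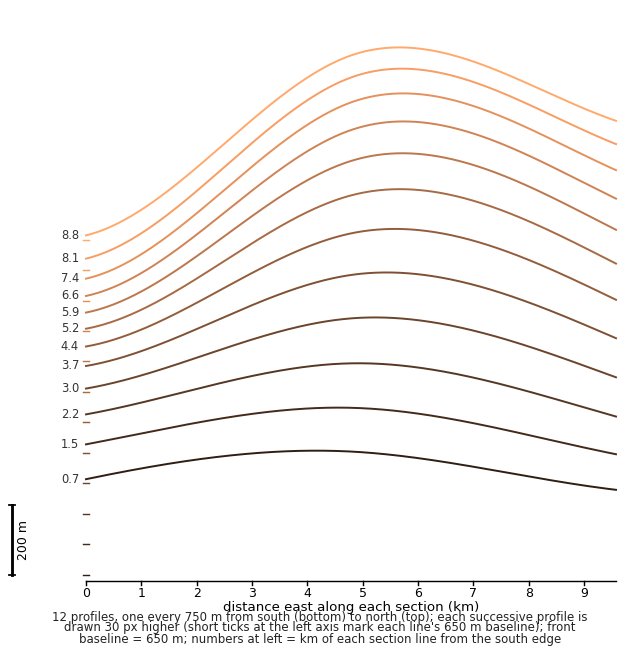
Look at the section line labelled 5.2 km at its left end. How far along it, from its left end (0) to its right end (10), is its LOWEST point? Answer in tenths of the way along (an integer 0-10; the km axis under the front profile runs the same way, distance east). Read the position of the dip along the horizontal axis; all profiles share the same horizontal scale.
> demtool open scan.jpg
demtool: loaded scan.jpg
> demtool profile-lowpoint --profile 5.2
0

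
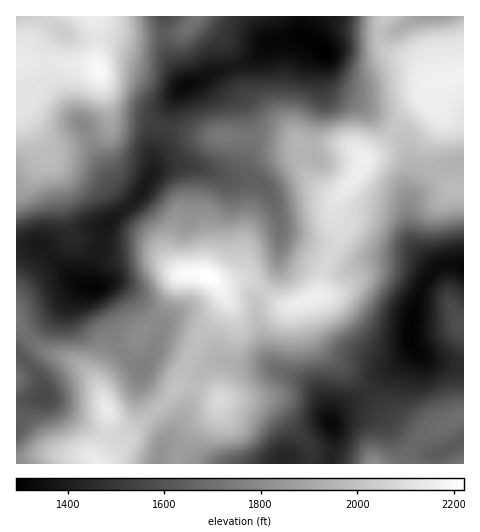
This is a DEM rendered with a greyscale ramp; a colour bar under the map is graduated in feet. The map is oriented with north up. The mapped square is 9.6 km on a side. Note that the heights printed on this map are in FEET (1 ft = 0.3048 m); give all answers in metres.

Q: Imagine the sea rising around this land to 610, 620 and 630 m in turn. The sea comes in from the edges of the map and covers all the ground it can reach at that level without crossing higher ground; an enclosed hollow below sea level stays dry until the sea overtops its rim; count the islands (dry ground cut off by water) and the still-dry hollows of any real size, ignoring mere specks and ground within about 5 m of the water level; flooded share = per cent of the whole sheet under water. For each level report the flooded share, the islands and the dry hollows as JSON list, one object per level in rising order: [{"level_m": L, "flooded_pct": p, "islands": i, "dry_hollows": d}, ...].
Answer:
[{"level_m": 610, "flooded_pct": 78, "islands": 1, "dry_hollows": 0}, {"level_m": 620, "flooded_pct": 82, "islands": 2, "dry_hollows": 0}, {"level_m": 630, "flooded_pct": 86, "islands": 2, "dry_hollows": 0}]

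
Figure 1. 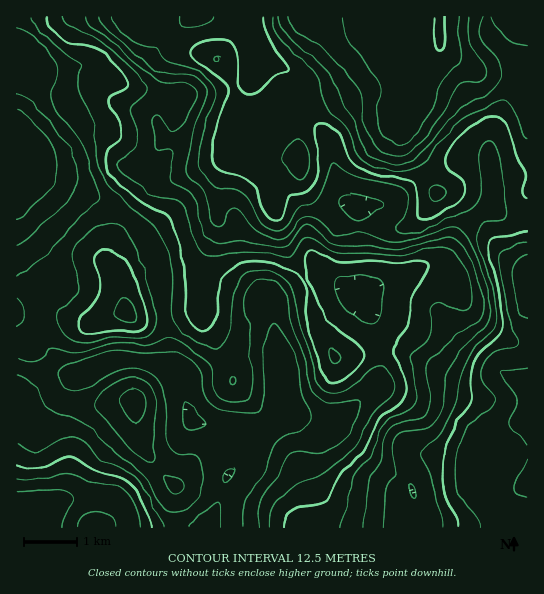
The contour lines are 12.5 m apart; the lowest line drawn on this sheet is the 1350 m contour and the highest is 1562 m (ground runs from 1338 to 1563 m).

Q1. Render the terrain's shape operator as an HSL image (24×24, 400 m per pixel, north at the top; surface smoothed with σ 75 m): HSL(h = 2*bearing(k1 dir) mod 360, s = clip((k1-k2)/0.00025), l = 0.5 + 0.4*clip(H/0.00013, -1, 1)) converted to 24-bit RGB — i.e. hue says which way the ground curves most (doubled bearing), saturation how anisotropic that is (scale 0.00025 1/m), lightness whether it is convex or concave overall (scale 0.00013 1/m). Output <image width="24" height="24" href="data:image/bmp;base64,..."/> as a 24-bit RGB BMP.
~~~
<image width="24" height="24" href="data:image/bmp;base64,Qk32BgAAAAAAADYAAAAoAAAAGAAAABgAAAABABgAAAAAAMAGAAATCwAAEwsAAAAAAAAAAAAAkJVZOnWEYMG/ydKtx2C8LQdC3qIS/v8PI3QhMmh3Xl6Rao6ppMWwnafBhlzAbU6gmHqStLuGZXGgZyh3m488o8xXh2RdiXZMk5o2QHAsNWkflpEQTycTKxEus+GS4efZiqnDFGCRSI6ra5OtuLh/jodkeUaDmmCOkHd6xsmMaj94XyqCwdKpgLeLek2msY64pIiEcaOCPVyGs09bgzx5L6emlf+tkcfCx4GYMTZrNXJRRWxhvqFlcadvNE6jiHzGpoXF0m1ifTVjOnyT0cuPrKthRn6FoZaAnJW4rJyzMUGJgmCnmW7Cj+S7YfJ5PG2Bx3CblFfAV32mM2l7kMSJoKaAPWtyQ3Nrnixz4nd9l7fWMGHfwYOw1JyTSn59fI5YlH+lum2LcUORVXqFdZiOwuGXcMxWLEpbeGdFjFUweVAvNo49O6s/k1tKd3JOMlZSLGSa3u3io5rWWSebrnOk2LK5v2nSkGmmf153qnh/Z23Nb3XbhILB2+W/hMqNKB5yhxxqyzsdVNQzNeeUP051hC0ypHoTEHMUBoZLdcshjg8OZj0zcZdMxrg6kzk6vnlfZXBTbdBnNLWmMmexnJTU4evg2XLMSRJvTiKS5dHh3O/dN3yoMyNzuQ7C88OwRtVFCU4tKjQaiE4zbK5XUXmY10lHm6NFbcuAWrNpmMRKX0gTDjMAG1oAnIEAbBYAVCE1OVcpaOk55+SaVzyIKBpbRBpg+fbS5MrfIjCwIjlxY86ukMvJM1mmtoTV3e7rYZW7qKnQuyy37EKm6HdGIS0GZHAACcsYUiZwd8loR+lYocVebT6BKglKLGOw0P/MjY/IhDbiMVDdacKrhHBYR5iZOcHL7Xx2mUEnmkpUfkGyi5ff79H6z6v/0vX5I1r/Sg3pz+bRksSYWa6peDiwGgBsrvSrl+yCcE1db0djV1hshFhOdKdUO8h0HC5DqQAO9aZYZoGGYbKZVIuImFxmw4GF4/PLIQJkaTqwz9WZx7GDRHdBPCZEIxRDzP+VoLhYbk1rc2B3W22Gc3uhpMWbS2aEIQkqrkIs6/bPgH+rc2yRakldd4FOl9Bu2uOJGAQ9okJ11NBtxYdTnDE7IBMdJGY9pf+SiTpTblI3anBCUnQ0NYY5urFecSlhHwcslN9j0uiZiGyaolmpglezm727lM+Lw4pfLAhJk5xS2IlXtmktlytIf0GDNPtFELMVVQAOoIsUWFQeiYgMHFMALlcMRhs9Hh56zP/ZuM3bdF+OdmqVbIikqqiXwLuXnjJ2WR9qYZOFy0ty2b6mYjfd0FnD2PusBAEygWPi1eD2f2//38/89KHxG5dLCUhWS//Uf/OhV7JUV2B9kXuGaYZ+laNruFQ1cAUiaYU0On1njWSw5eixOxFt3ZO08/XWDABqav++aHarTH2uQGG//4nr+8jgCqKkANpMdHc0jXMXTXpoeX9jhWpekTwxdwsMuIlIn7XIOmKLLnsr7LpGHSJakO2R8kB654ZbHaBzYUI8b18nMDISI1we9tvVxMDxJpPTMDN2xo6HZXp2WlRof1VZjiR+25/YquTcSq23lz7ppXfUxK6QSqbBX8x1pzSW7PXWHRSemQx/tyccoZ0zAL4rAPMDuIBgnz6jPTN5w8JYdWd7aUVlbU1LP6+zl+m+0F24xW2BHlh3u3K51rm7h727TXOkdXHG9fTWJgFYfBKz47TZ2MrgwOWiDXYoMm0pclBcRzFw1KBccTthfT1UXrOATch9e3c1dlo2vNZ+HUWdYFSv0b2Mt4BwT4FQMplQ7o9SQQRDL1BmvMefwM/J8dngwma+MGxNLVMwHyxF1taARTNigca5fK6yimVzUnu3jcjbyNClJ0duL1KC4KiPlryKw4DHW5x3hjNYnCu5TbjJdMGbtcCTu3x435OylE3Ki1CYE2pyW9VvWbrlXpjHoWukhsW8Q7C0ZTIXrmMAR0ASGSQPtvQAU80wglCOvYClZziZl06UmKNiUJFGt6lJppVixaBubD6Ix4q6OabRMrG6lVqoXSJAp8Ysg3kxPwUSjkEXp+OLrFHkLmbrzP/WNraxQW92jDAlVhccdaxEd6l7eKSgiLy2l4iqzHiJVXu0heHjinTTODJvTRwdeCowydpTQxgpcixVrfW4Tt+0TpHjm9H36MHXszS8aiBxmhQ9aNKGbc3Afp6dcLuMZ4Rlh2Vosot/s+ajKICHfQ5GnjlJKx7slqrgs5zefk3/yN74wubTea2wO5NrS3QvjXMqmj1QSQOQ2sDlueTNSV2glaiKhpN3cmmDdIeHrq586uaMIhdUVDSYn564"/>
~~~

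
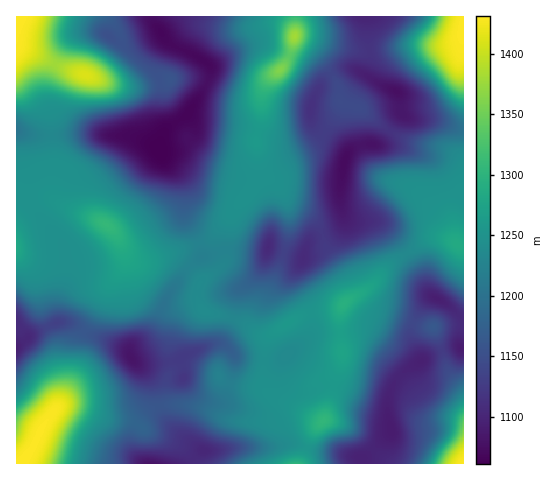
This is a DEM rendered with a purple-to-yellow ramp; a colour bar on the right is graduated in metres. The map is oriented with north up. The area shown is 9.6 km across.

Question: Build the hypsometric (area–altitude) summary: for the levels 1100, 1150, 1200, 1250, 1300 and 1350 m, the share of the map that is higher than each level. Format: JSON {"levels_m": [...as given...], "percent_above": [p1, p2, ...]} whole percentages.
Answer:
{"levels_m": [1100, 1150, 1200, 1250, 1300, 1350], "percent_above": [91, 69, 54, 23, 8, 5]}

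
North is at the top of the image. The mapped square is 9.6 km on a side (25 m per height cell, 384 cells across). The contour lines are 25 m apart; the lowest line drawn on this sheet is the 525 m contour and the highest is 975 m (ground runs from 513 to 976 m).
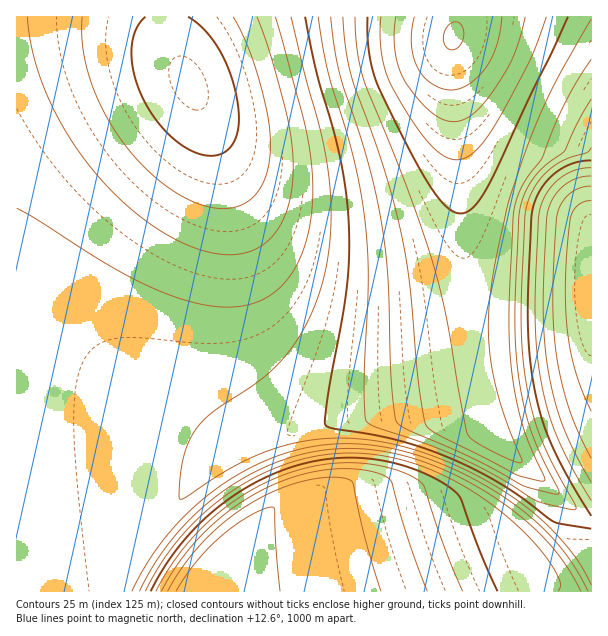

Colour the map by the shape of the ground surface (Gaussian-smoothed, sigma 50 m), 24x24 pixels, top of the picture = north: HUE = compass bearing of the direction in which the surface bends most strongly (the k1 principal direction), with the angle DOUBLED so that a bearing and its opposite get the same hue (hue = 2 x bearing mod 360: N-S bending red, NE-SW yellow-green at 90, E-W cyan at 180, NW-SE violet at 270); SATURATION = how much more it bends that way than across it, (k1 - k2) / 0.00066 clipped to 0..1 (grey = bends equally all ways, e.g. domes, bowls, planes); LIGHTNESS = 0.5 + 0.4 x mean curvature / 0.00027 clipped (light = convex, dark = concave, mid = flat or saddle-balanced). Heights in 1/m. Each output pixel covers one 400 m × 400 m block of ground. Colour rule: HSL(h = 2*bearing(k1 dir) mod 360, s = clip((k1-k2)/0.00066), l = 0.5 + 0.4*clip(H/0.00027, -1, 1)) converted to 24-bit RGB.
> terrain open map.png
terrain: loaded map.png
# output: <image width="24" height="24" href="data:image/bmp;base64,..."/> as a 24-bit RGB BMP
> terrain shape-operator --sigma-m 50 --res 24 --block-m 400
<image width="24" height="24" href="data:image/bmp;base64,Qk32BgAAAAAAADYAAAAoAAAAGAAAABgAAAABABgAAAAAAMAGAAATCwAAEwsAAAAAAAAAAAAAgICAgICAgICAgICA8Lux7p2VCCsrFE9Jf4CAf3+Af3+Af36Af3yAfnp/fnJzf3F2gHeBgHqBgX+BgYaBgY6AgJOBYR9aB/8ogICAgICAgICAgICAmoGB/8zPsUpaAjEkN3BZf3+Af36Af32AfnuAfnmAfneAfneAf3iBgHyBgoOBg4qBgpGBf0JdMQIhz//Mf4CAgICAgICAgICAgICA1pSh/8zbOoJlATIXLWk/fH6AfnyAfnqAfXiAfXeBfneBf3mBgX6BgoaBhI2AejY9MAMUnP+desNWf4CAf4CAf4CAf4CAf4CAgoCA7azI/svngz+NAzALBi0GWHlRfHiAfXiBfXaBfneBgHuBgoB+hGhXQQ8KLwQHX/FhkPSfzP/rf4CAf4CAf4CAf4CAf4CAf4CAg4CC6KXS/8z1yWHEHkwaDzADGC8EKzkMTVAZU0oZQC8NMBkDMRICXTAee9alzP/gzP/sc0p4f4CAf4CAf4CAf4CAf4CAf4GAf4GBf4CCwYm9/cz/88X+qWXQVjmFRFEeNzkRPDYSWEcgjYA+dbvQzvn9zP/7zP/Ya05xa0Rvf4CAf4CAf4CAf4CAf4GAf4GBf4GBf4GCfoCCg36JvIzP5sj84sz/2sz/z8j/y83/zNj/zOL/0O37n9nZsNyajNFqYUlqZEBuf4CAf4CAf4GAf4GAf4GBf4KBf4KCf4GCfoCCfX6Ce3uCe3iDf3aNhnenh325g4K5hYunhJWIjZWBjZmA4/nGXVV2VkZqWD1vf4CAf4GAf4GAf4KBf4KBf4OCf4ODfoKDfoCDfH2DenqDeneDenWDe3SDfnaDg3yEh4SBjZCBkJeBj5qA6fnEVE5tT0NuTDtwf4GAf4GAf4KBf4KBf4OCf4ODf4SEfoKEfYCEe3yEeniDeXaDenODe3ODf3aDhHyCiYaAkJKBk5mAkpt/7fi5TUttRkFtQjlvf4GAf4KAf4KBf4OCf4SDf4SEfoSFfoOFfH+EenuEeXeDeXSDenKDfHKDgHaDhHyAi4d/lJSAlpuAlZx/8ve1SkxvQEBuOzhtf4KAf4KBf4OBf4SCf4WDfoWEfoWFfYKFe36EeXmEeHWDeXKCenGCfXGCgnaChXt9jYl+lpZ/mJx/l51+9/e2SU5xPkFvNzdtf4KAf4OBf4SBf4WCfoaDfoaFfYWFfIGFenyEeHeDeHOCeXCBem+BfnCBgnV/hnt6j4t9mZh+mp1+mJ1++PW5SE5zPkJwNjlsf4OAf4SBf4WBf4aCfoeDfoaEfYSFe4CEeHmCeHWCeHGBeW6Ae22AgG+AgnR8iH15ko17m5p9nJ99mJ19+PW+SE52PUFxNThsf4SAf4WBf4aBfoeCfoeDfYaEfIOEen2Cd3aBd3KAeG5/eWx/fGt/gG9/g3R6in95lJB7nJ18nKB9mJ19+PfBR0p5PD1yNTVsf4WAf4aAfoeBfoeBfYaCfISDe4CCeHmAd3R/d29+eGt+eWl+fWp+gG58hHR3jIJ4l5N7np98naF9l518+PWsQUJVOThPMzJMf4Z/fod/foeAfYeAfYWAfIKBen1/d3Z+d3F9d2x8d2l8emh8fWl8f255hHR0joV4mZZ6n6F8naJ8l5x8+c2tST86MC8wKSgsf4Z/fod+fod+fYZ+fIN+e4B/eHl9d3N7dm57dml6d2d6eWZ7fGl6f293hnd0kYl4nJp6oKJ8nqN8l5x7sY+A+pDMSzlSLS02gId+f4d+foZ9fYR8fIF8enx8eHZ7d3B6dmt5dmd5d2V5eWZ6fGl5f3B2h3t1k414np17oaR8nqN8lpx7i5B6mnyVwJbtkaH1gYd+gId9f4V9foJ8fH57enh6eXN5d215dml4dWV4dmR4eWZ5e2t5gHF2iX92lZF5oKB8oqZ9nqR9lpx8io97foF6dnd7cHF7god+gYZ9gIR8f4F7fXt5enV5eXB5dmt4dWd4dGV5dWV7eGh+fm6BhXaAjIJ8mJV9oaJ9oqd+nqR+lZt8iY57fYF6dXh8cHJ8g4Z9g4V9goN7f356fHd3enN4eW55dmp4c2h4cWZ5cGd8cmqAeHGGgnyMkIuTnJaWpaKaqaeYpaWSmpuJjI6CfIJ9dXh9cHN8hIZ9hIR8goB6f3p4fHV3enF4eW15dWt4cWl4bmh5bGl8bG6AcneGfYOMipGSlpqVo6SaqKWcpqCanpSUlYuUiH+OenaIcXGDhYR9g4F7gXx5f3d3fXR4e3B5eW56dWx5cGt5bGt7bG9+bnaCcoCHeoyNhJONjpqNnaGSpaKUpJqRno2MloSLjn2Mg3aIeXOE"/>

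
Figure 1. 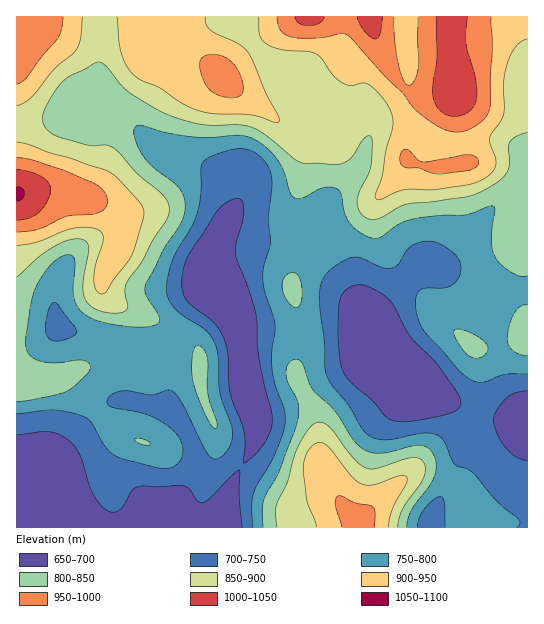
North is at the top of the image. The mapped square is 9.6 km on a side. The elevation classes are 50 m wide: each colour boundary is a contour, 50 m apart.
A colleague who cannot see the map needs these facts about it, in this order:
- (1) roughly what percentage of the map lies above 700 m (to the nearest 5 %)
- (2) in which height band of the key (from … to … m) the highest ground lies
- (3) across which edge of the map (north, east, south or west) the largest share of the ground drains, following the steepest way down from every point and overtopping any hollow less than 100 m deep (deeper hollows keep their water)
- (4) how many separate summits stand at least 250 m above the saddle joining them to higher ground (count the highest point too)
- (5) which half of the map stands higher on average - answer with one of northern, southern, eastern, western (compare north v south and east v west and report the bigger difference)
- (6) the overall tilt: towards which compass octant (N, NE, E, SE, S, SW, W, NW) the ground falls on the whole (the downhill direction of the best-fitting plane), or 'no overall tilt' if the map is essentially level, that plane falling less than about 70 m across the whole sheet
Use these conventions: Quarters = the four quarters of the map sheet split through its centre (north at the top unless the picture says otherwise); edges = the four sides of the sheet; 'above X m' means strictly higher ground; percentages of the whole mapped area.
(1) Ground above 700 m makes up about 85 % of the sheet.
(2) The highest point is somewhere between 1050 and 1100 m.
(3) Drainage is mainly to the south: more ground falls towards that edge than towards any other.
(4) There is 1 summit with 250 m or more of prominence.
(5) On average the northern half of the map is the higher ground.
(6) The general tilt is down to the south (the land rises towards the north).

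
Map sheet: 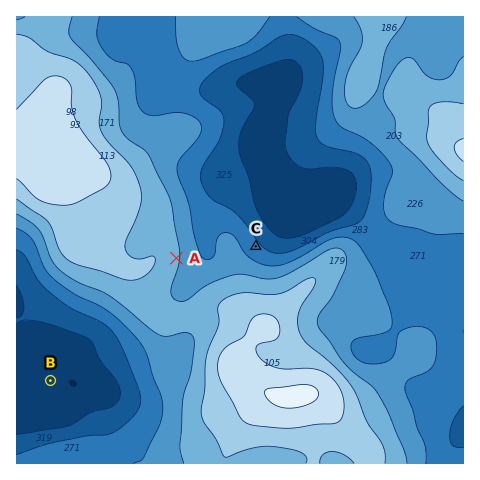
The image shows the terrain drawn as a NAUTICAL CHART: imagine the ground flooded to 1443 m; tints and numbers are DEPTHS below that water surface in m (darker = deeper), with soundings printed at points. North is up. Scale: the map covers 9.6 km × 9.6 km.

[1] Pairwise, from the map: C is below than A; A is above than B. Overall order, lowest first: B C A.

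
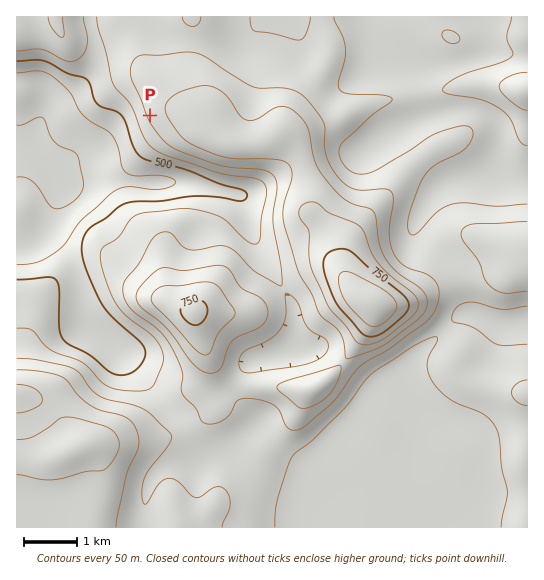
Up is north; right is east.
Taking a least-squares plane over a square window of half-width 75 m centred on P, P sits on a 11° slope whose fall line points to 246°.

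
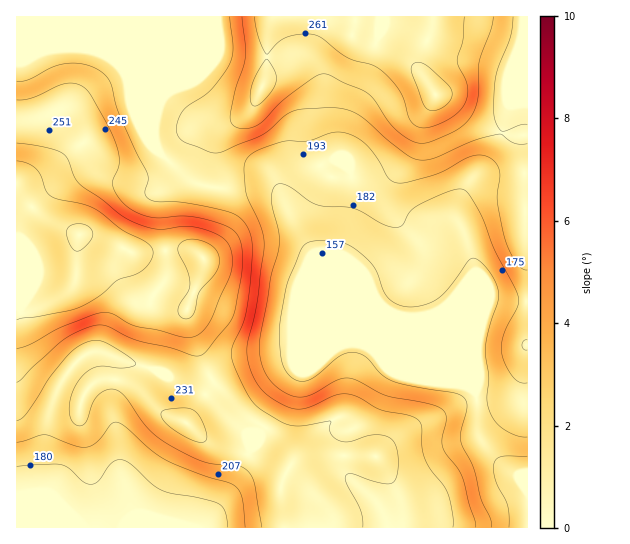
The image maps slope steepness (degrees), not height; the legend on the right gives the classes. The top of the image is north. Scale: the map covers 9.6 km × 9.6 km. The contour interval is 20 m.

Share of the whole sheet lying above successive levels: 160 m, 89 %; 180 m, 75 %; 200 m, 64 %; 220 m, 42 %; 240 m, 24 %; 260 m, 15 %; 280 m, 6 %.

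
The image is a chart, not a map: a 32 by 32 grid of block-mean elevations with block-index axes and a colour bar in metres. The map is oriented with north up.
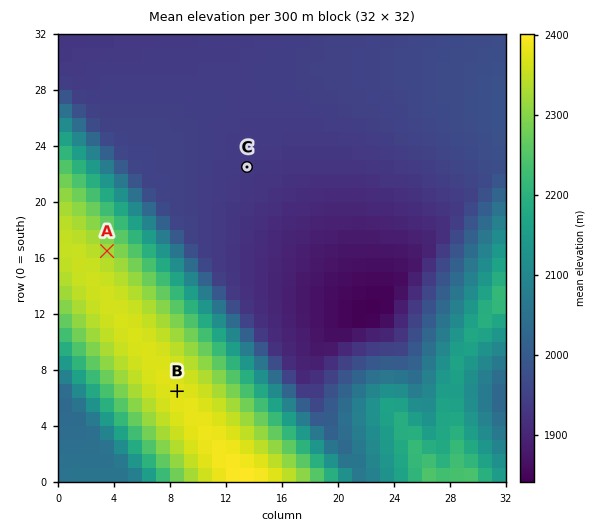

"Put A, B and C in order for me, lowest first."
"C A B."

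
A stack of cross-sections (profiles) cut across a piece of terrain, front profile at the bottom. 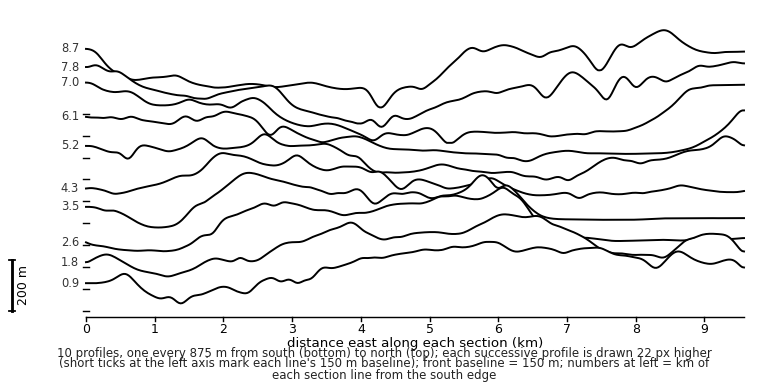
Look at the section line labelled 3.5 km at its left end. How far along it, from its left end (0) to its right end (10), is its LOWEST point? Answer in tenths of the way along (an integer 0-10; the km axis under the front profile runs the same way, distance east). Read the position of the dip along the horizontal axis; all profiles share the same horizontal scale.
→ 1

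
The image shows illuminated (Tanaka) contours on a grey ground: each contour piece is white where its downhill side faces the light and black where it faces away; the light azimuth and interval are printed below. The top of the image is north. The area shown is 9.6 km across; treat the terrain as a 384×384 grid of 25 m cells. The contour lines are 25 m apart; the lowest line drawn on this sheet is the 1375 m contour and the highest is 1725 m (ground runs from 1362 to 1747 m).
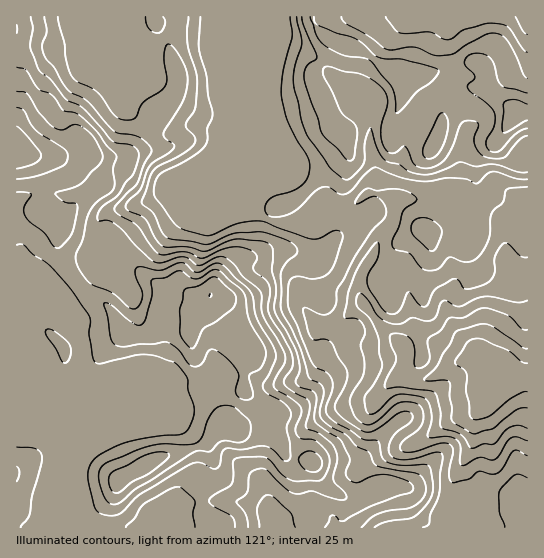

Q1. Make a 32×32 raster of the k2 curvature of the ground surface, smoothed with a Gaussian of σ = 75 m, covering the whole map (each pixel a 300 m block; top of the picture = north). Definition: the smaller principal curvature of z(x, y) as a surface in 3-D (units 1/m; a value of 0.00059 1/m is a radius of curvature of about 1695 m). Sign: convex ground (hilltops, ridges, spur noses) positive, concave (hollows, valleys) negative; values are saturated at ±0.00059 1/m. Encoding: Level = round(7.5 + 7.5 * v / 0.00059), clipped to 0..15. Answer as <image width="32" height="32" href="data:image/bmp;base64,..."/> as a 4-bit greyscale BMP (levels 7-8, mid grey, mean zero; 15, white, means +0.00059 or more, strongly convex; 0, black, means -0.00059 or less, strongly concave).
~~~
<image width="32" height="32" href="data:image/bmp;base64,Qk12AgAAAAAAAHYAAAAoAAAAIAAAACAAAAABAAQAAAAAAAACAAATCwAAEwsAABAAAAAAAAAAAAAAABEREQAiIiIAMzMzAERERABVVVUAZmZmAHd3dwCIiIgAmZmZAKqqqgC7u7sAzMzMAN3d3QDu7u4A////AGV2UyRnZ5lzVoV3RFRWdWd2ZmVzNVQRNFREd3aXFYSIdmZIpUJId3JGRGSYmyR1iIZlSZeFImYxd6UjR2ZQdlh3ZjVnmGVQM3W4R0AFhBRYVWZUQ0RFV3WCiHNTAEgVZ3d4dmVEVplmYwMxJ6cBJGZ3d3d3d1Z1V6lwJAe4ZVRYd2Zmd3ZmZoIjZVUAVFZWVXd4hldmQ0VFMSZ3cAAXV3R2d3ZTRWc3mogGd3YrQ0Y1dodllnR2R4mGCGZyJWZFaGd3ZZRzhlZmcxNaAUVjZXh2ZlZgZmd3YzE4IQo4RmVmd2V3MVhnqXdQd2B5KDd1eHZHVEV3crUVIndwpzZkh2hUdlZmNKBzRkVogDRXdFVVV4Y2d0BRR4h3V3YHZ2WmOEeJNohjEQFFM1iHEnt1dzdZh0AlY3d1QkQkVqB3VmZnRmZlEBV3d3Z3ZDBBI0ZmdENVamgGd3d3ZmWDNTEkVBKHd2ZYECd3d3dGlxVqZGJJl3aWWVdid3d0V3UJOpJJU4ZXpEVEdVd3c4mUCDaTNmF1R2M0d0VXd1Z3dQdDhEJ2hXVDV4iFV3dGiGUVc2VkaHZzRmd2hFd3N4ZVJYZGd0R1VGZ3Z5NndziEVVloZWdlVVVnd3dyd3dFNHZWh1WndHVleHZ2Y3d3YWiIU0ZUaKJ3Rnd2mIN3d1GEI0ZlZTJD"/>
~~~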